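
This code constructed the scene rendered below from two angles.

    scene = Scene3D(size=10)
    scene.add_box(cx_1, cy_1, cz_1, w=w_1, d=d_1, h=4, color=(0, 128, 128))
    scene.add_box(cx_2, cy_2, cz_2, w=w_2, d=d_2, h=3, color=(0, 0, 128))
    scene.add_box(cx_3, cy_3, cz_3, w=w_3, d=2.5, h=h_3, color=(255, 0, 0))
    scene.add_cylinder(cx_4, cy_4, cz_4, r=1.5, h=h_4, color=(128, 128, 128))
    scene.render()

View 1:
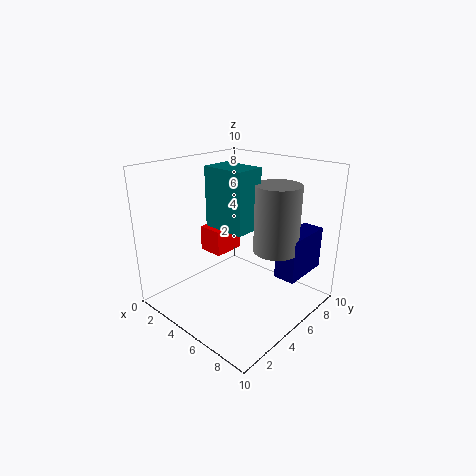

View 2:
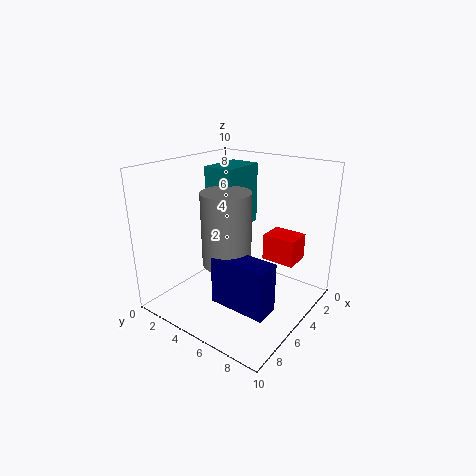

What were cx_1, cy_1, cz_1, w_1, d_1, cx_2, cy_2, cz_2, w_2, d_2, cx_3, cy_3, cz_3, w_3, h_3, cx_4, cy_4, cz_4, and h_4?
cx_1 = 3.5; cy_1 = 3.5; cz_1 = 6; w_1 = 3; d_1 = 2; cx_2 = 7.5; cy_2 = 6; cz_2 = 2.5; w_2 = 1.5; d_2 = 3.5; cx_3 = 0.5; cy_3 = 5.5; cz_3 = 2.5; w_3 = 2; h_3 = 2; cx_4 = 7.5; cy_4 = 6; cz_4 = 4.5; h_4 = 4.5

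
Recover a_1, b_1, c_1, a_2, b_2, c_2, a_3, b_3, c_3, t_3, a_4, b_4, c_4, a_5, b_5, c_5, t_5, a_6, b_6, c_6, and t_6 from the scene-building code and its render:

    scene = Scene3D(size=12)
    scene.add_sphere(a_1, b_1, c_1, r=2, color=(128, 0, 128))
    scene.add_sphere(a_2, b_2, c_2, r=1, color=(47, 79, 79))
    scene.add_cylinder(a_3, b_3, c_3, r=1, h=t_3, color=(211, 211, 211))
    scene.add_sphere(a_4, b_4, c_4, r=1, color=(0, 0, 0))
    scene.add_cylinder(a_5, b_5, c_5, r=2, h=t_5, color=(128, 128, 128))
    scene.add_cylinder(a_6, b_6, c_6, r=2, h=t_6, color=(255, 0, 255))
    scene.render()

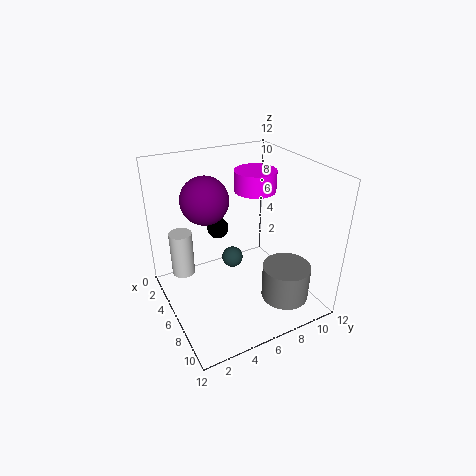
a_1 = 4, b_1 = 4, c_1 = 9, a_2 = 3, b_2 = 7, c_2 = 2, a_3 = 3, b_3 = 2, c_3 = 2, t_3 = 4, a_4 = 2, b_4 = 6, c_4 = 5, a_5 = 9, b_5 = 9, c_5 = 1, t_5 = 3, a_6 = 2, b_6 = 10, c_6 = 8, t_6 = 2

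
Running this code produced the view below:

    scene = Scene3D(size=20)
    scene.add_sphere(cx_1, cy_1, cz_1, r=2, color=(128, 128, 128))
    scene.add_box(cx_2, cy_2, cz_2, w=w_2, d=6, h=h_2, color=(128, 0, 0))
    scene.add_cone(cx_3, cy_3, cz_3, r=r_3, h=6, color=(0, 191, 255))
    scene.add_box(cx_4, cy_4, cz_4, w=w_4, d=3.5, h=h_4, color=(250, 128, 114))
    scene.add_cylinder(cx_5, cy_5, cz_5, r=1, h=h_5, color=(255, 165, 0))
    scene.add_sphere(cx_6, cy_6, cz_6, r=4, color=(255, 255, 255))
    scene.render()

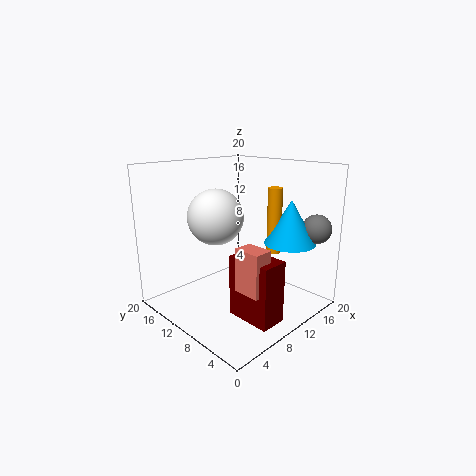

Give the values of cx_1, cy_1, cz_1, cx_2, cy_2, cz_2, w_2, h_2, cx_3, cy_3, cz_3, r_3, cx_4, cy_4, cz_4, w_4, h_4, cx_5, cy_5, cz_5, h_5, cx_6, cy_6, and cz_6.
cx_1 = 17, cy_1 = 2, cz_1 = 11.5, cx_2 = 5.5, cy_2 = 1, cz_2 = 1.5, w_2 = 3.5, h_2 = 8, cx_3 = 14.5, cy_3 = 4.5, cz_3 = 9.5, r_3 = 3.5, cx_4 = 5, cy_4 = 2, cz_4 = 5.5, w_4 = 2.5, h_4 = 5.5, cx_5 = 13.5, cy_5 = 6.5, cz_5 = 8, h_5 = 9, cx_6 = 9, cy_6 = 13.5, cz_6 = 12.5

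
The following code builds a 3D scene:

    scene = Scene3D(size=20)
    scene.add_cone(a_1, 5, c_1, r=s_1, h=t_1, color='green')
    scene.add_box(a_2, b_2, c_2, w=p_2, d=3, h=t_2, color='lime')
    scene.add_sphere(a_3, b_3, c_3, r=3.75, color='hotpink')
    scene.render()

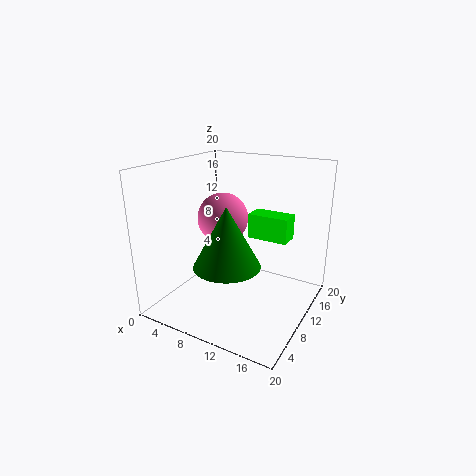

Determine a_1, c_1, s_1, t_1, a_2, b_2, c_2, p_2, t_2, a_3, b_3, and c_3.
a_1 = 11.25; c_1 = 8.25; s_1 = 4.25; t_1 = 7.75; a_2 = 10.5; b_2 = 12; c_2 = 9.5; p_2 = 5.75; t_2 = 3.5; a_3 = 6; b_3 = 12.5; c_3 = 11.5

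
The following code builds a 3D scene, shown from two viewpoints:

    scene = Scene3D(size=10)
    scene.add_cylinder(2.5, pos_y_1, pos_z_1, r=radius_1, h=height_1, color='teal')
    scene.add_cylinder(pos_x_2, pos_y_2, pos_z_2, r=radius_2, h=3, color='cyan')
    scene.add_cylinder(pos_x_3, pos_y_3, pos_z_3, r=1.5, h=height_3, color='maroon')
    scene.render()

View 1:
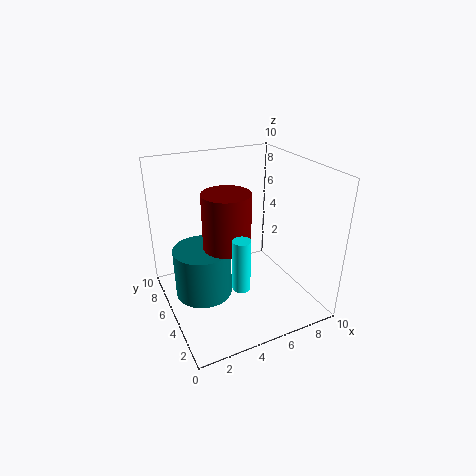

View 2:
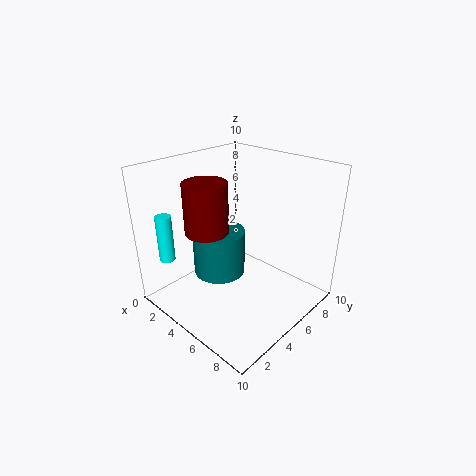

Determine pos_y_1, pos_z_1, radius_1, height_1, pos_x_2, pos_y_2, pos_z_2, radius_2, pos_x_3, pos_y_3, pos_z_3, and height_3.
pos_y_1 = 5.5
pos_z_1 = 1
radius_1 = 2
height_1 = 3.5
pos_x_2 = 3
pos_y_2 = 0.5
pos_z_2 = 4.5
radius_2 = 0.5
pos_x_3 = 3.5
pos_y_3 = 3.5
pos_z_3 = 5.5
height_3 = 3.5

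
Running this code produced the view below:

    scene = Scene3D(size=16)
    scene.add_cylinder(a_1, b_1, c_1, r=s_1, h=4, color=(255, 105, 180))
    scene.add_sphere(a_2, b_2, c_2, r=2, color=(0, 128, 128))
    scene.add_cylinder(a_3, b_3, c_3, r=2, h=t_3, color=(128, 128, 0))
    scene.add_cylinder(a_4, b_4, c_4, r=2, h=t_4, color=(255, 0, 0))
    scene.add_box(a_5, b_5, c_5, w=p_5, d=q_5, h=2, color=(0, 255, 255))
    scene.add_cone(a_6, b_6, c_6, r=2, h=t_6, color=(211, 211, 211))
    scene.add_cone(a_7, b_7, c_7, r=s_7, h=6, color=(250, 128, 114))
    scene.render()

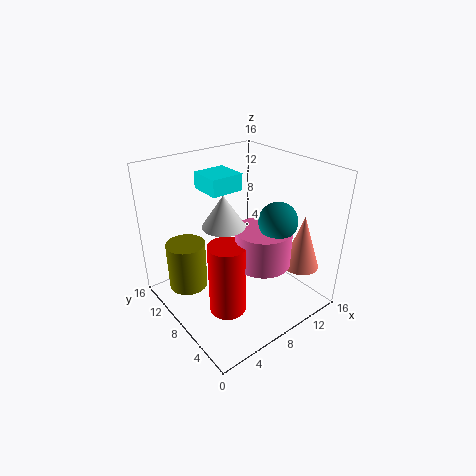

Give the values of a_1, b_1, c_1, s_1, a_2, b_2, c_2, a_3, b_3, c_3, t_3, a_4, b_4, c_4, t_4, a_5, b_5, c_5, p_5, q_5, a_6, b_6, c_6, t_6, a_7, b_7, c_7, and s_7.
a_1 = 9, b_1 = 5, c_1 = 6, s_1 = 3, a_2 = 10, b_2 = 4, c_2 = 11, a_3 = 2, b_3 = 9, c_3 = 4, t_3 = 5, a_4 = 5, b_4 = 6, c_4 = 1, t_4 = 8, a_5 = 7, b_5 = 11, c_5 = 12, p_5 = 4, q_5 = 4, a_6 = 4, b_6 = 5, c_6 = 12, t_6 = 3, a_7 = 13, b_7 = 3, c_7 = 5, s_7 = 2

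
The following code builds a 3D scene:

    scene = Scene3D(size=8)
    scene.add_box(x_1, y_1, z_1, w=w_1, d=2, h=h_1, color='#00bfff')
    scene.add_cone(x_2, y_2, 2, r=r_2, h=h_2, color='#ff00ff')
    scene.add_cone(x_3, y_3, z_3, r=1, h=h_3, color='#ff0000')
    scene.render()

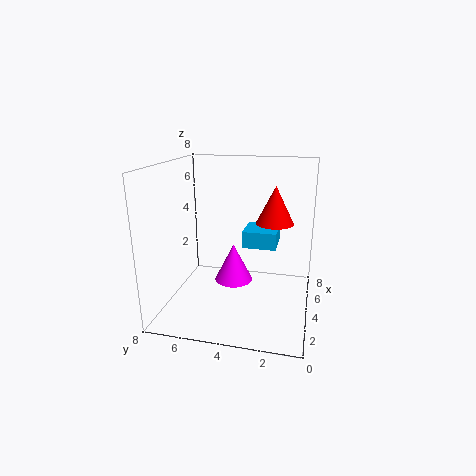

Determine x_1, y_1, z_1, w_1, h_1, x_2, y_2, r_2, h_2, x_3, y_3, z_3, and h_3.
x_1 = 5; y_1 = 2; z_1 = 3; w_1 = 2; h_1 = 1; x_2 = 3; y_2 = 4; r_2 = 1; h_2 = 2; x_3 = 4; y_3 = 2; z_3 = 5; h_3 = 2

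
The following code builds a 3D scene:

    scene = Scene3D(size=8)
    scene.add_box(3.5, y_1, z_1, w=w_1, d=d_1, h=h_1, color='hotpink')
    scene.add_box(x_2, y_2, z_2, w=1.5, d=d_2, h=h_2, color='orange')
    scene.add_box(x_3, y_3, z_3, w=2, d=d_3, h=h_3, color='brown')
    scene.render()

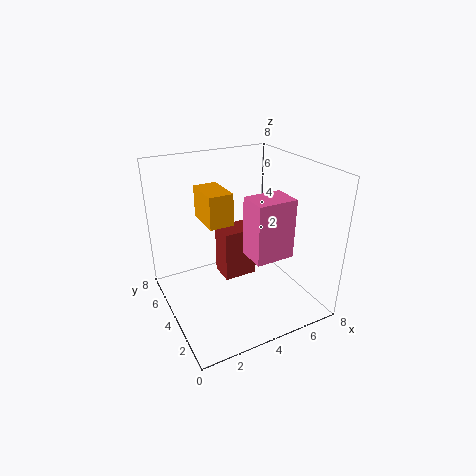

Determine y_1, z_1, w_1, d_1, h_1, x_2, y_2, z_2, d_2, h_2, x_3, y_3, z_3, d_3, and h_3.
y_1 = 1, z_1 = 4, w_1 = 2, d_1 = 1.5, h_1 = 3, x_2 = 3, y_2 = 5.5, z_2 = 4, d_2 = 2.5, h_2 = 2, x_3 = 3.5, y_3 = 4.5, z_3 = 1, d_3 = 1.5, h_3 = 3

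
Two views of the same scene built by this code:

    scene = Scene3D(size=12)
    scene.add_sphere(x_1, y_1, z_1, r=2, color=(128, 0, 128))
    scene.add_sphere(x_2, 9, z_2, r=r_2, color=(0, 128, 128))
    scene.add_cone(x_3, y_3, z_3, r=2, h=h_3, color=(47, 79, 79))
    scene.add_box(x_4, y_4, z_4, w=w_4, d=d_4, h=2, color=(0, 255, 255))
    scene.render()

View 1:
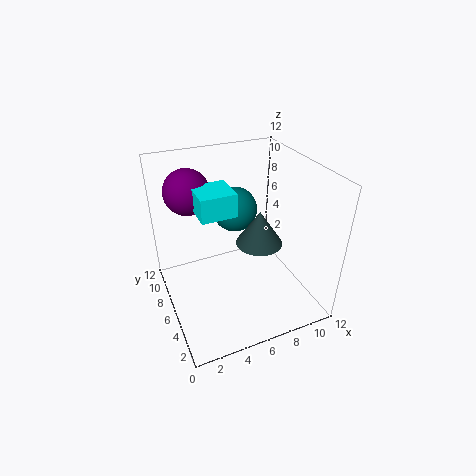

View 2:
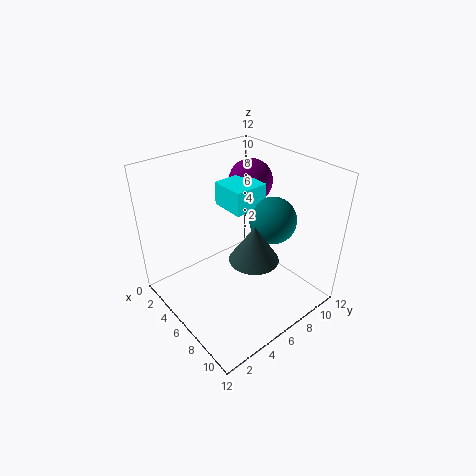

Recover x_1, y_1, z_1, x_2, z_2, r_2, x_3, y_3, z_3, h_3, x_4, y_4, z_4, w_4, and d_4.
x_1 = 3
y_1 = 10
z_1 = 9
x_2 = 7
z_2 = 7
r_2 = 2
x_3 = 8
y_3 = 6
z_3 = 5
h_3 = 3
x_4 = 3
y_4 = 6
z_4 = 8
w_4 = 3
d_4 = 3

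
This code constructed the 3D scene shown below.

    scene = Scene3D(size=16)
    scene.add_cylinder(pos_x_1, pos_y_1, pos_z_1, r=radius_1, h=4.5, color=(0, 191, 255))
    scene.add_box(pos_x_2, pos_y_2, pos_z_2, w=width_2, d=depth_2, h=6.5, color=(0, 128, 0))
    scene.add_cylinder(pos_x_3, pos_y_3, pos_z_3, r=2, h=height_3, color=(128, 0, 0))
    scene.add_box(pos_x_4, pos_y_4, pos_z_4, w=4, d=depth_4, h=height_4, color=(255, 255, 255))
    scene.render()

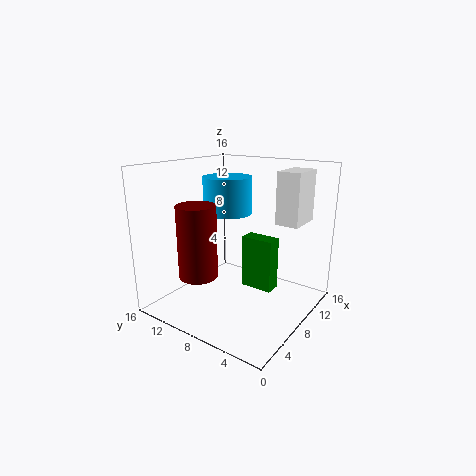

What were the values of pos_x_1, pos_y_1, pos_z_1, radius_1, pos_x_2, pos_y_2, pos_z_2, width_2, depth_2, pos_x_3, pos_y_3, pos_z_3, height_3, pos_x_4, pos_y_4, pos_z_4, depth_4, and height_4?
pos_x_1 = 11.5
pos_y_1 = 12
pos_z_1 = 9.5
radius_1 = 3
pos_x_2 = 11
pos_y_2 = 5.5
pos_z_2 = 0.5
width_2 = 2
depth_2 = 4
pos_x_3 = 3
pos_y_3 = 9.5
pos_z_3 = 5
height_3 = 7.5
pos_x_4 = 9
pos_y_4 = 1.5
pos_z_4 = 10
depth_4 = 2.5
height_4 = 5.5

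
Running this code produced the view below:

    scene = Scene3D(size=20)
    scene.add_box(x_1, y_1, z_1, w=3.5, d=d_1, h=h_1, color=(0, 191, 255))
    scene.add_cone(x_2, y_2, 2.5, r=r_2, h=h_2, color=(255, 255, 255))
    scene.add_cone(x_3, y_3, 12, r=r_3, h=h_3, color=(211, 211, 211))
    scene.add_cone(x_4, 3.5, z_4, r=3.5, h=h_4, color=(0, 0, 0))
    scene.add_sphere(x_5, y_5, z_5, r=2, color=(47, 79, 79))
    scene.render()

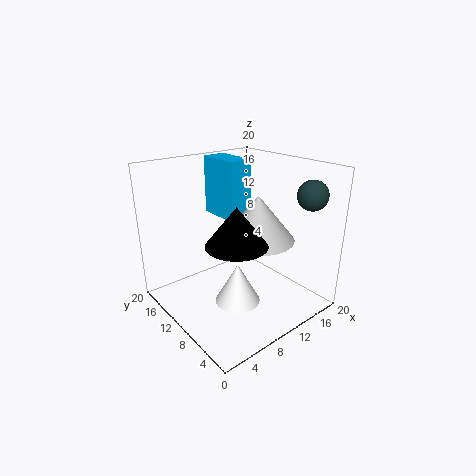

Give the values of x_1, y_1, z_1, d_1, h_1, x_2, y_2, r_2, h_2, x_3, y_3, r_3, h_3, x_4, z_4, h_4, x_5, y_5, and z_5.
x_1 = 10.5
y_1 = 12
z_1 = 11.5
d_1 = 6.5
h_1 = 8.5
x_2 = 7.5
y_2 = 7
r_2 = 3
h_2 = 5.5
x_3 = 9
y_3 = 5
r_3 = 4.5
h_3 = 5.5
x_4 = 4.5
z_4 = 13
h_4 = 4.5
x_5 = 16.5
y_5 = 3
z_5 = 16.5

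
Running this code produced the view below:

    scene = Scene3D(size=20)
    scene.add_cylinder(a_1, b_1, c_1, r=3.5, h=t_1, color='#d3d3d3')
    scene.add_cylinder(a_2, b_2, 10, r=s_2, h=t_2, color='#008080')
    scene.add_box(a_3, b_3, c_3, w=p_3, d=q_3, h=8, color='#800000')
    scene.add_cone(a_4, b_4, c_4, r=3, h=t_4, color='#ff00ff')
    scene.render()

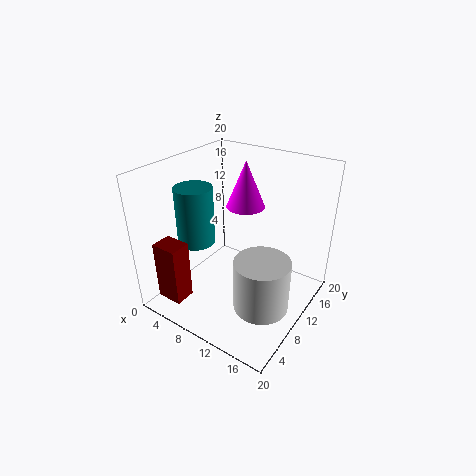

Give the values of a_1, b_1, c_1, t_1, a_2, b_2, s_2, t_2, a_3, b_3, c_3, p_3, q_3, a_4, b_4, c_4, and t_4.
a_1 = 16.25, b_1 = 6, c_1 = 4, t_1 = 6.75, a_2 = 5.75, b_2 = 6.25, s_2 = 2.5, t_2 = 7.75, a_3 = 3.5, b_3 = 0.5, c_3 = 3.5, p_3 = 3.5, q_3 = 2.75, a_4 = 7, b_4 = 16.5, c_4 = 11.5, t_4 = 7.25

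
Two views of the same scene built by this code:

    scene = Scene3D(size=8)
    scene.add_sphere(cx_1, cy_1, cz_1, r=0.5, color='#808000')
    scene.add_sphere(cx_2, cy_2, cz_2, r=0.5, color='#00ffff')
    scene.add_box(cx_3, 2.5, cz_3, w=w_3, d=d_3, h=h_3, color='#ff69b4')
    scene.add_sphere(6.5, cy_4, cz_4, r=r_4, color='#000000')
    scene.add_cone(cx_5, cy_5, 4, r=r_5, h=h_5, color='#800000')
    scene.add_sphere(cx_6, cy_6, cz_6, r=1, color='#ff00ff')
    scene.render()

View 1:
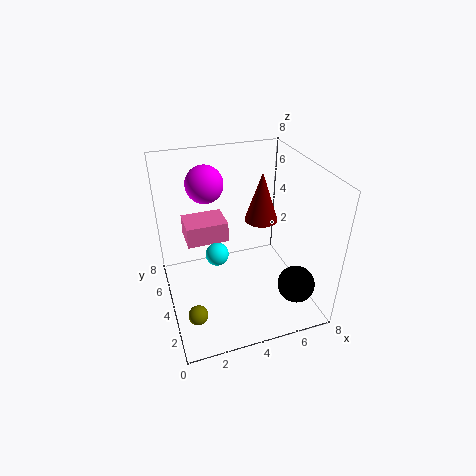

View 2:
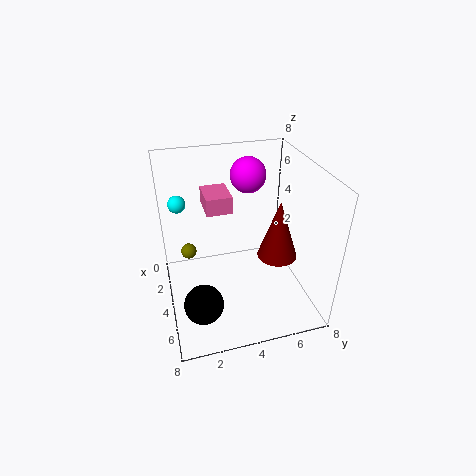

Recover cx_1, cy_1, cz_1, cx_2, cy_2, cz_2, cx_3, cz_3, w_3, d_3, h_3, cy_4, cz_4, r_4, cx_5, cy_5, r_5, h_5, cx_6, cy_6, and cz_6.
cx_1 = 1, cy_1 = 1.5, cz_1 = 1.5, cx_2 = 2, cy_2 = 1, cz_2 = 5.5, cx_3 = 1, cz_3 = 5, w_3 = 2, d_3 = 1.5, h_3 = 1, cy_4 = 1.5, cz_4 = 2, r_4 = 1, cx_5 = 6, cy_5 = 5.5, r_5 = 1, h_5 = 3, cx_6 = 2.5, cy_6 = 5, cz_6 = 7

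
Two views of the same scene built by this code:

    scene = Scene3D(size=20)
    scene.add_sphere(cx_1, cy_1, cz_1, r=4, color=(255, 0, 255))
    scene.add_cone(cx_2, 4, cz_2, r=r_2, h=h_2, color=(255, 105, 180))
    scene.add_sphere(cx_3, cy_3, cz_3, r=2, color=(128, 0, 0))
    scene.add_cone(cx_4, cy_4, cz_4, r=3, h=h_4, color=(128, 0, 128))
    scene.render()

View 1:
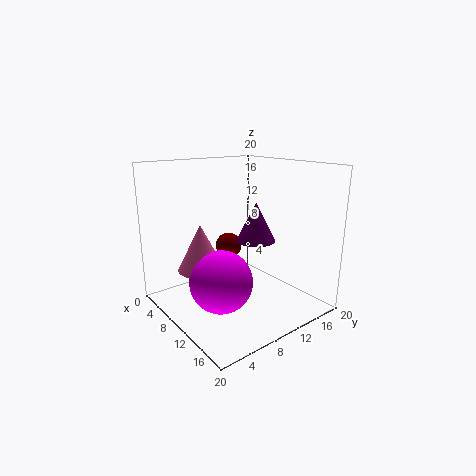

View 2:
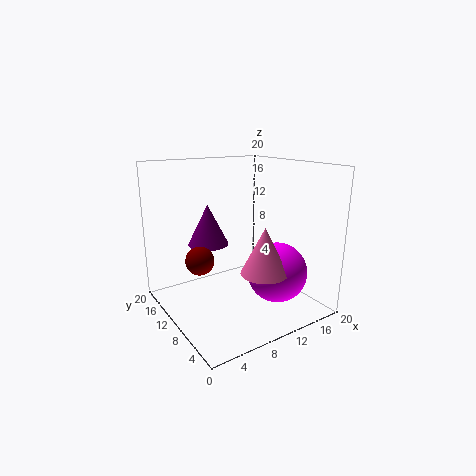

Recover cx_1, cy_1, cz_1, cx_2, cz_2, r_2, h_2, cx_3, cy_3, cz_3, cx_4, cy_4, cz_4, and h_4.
cx_1 = 13; cy_1 = 5; cz_1 = 6; cx_2 = 10; cz_2 = 7; r_2 = 3; h_2 = 6; cx_3 = 5; cy_3 = 12; cz_3 = 7; cx_4 = 8; cy_4 = 15; cz_4 = 8; h_4 = 6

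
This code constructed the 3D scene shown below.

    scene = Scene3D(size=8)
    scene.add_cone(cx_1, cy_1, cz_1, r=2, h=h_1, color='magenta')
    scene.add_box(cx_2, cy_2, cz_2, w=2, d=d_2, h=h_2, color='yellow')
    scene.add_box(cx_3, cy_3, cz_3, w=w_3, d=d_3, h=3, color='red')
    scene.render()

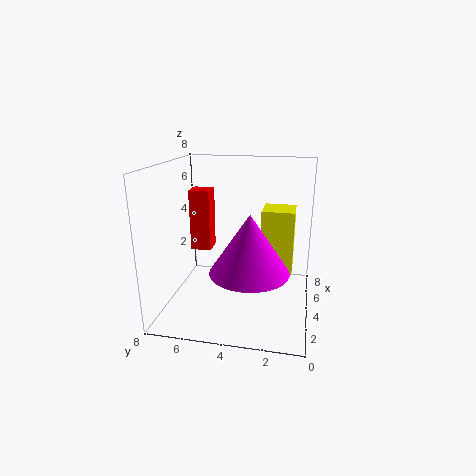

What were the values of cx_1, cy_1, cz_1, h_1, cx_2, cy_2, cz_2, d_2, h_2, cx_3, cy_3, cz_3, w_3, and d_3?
cx_1 = 2, cy_1 = 3, cz_1 = 3, h_1 = 3, cx_2 = 6, cy_2 = 1, cz_2 = 1, d_2 = 2, h_2 = 4, cx_3 = 2, cy_3 = 5, cz_3 = 4, w_3 = 1, d_3 = 1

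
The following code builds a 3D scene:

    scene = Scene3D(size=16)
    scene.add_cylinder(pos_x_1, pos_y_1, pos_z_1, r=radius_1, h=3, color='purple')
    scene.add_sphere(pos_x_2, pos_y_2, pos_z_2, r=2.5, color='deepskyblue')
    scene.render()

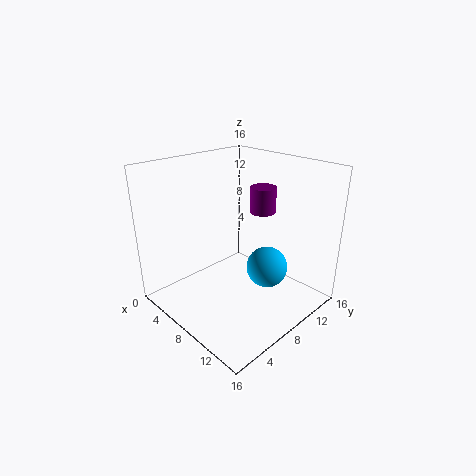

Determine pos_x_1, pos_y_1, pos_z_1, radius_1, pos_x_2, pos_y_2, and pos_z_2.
pos_x_1 = 8
pos_y_1 = 12
pos_z_1 = 10
radius_1 = 1.5
pos_x_2 = 9
pos_y_2 = 12
pos_z_2 = 3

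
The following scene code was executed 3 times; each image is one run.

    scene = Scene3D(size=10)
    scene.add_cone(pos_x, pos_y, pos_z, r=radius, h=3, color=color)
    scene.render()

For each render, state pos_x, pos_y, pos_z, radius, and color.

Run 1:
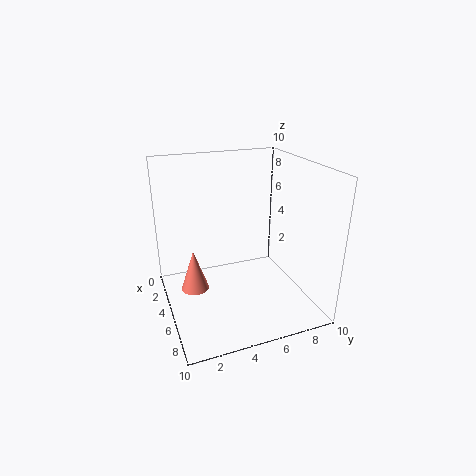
pos_x = 4, pos_y = 2, pos_z = 1, radius = 1, color = 'salmon'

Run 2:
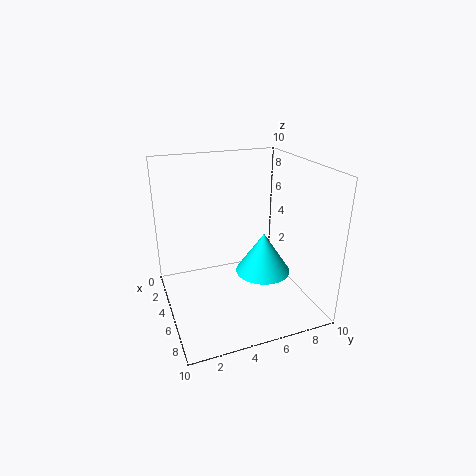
pos_x = 5, pos_y = 7, pos_z = 2, radius = 2, color = 'cyan'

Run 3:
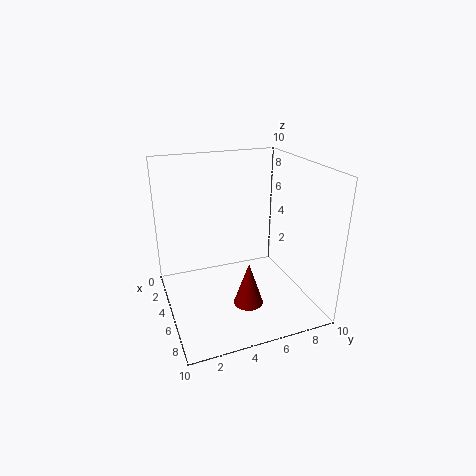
pos_x = 7, pos_y = 5, pos_z = 1, radius = 1, color = 'maroon'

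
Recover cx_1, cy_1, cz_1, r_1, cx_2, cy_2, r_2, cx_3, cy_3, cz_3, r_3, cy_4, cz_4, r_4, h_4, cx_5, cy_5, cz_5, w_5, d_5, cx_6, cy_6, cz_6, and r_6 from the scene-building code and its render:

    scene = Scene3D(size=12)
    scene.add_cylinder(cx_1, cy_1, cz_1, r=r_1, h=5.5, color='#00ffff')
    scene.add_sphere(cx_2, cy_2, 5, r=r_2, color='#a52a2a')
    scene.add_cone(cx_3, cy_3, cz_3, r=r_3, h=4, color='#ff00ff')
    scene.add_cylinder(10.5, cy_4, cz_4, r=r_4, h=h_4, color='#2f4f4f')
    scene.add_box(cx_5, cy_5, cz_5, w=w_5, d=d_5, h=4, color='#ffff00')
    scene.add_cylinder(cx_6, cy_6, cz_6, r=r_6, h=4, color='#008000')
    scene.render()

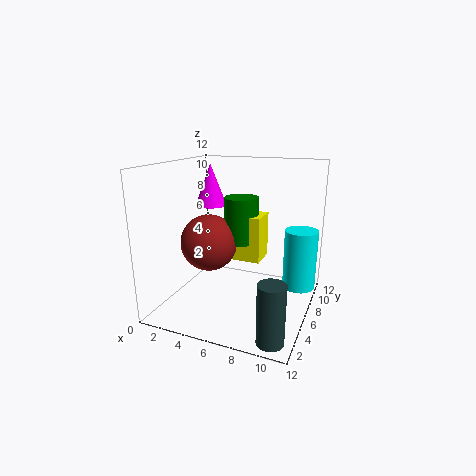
cx_1 = 10.5, cy_1 = 10, cz_1 = 0.5, r_1 = 1.5, cx_2 = 3, cy_2 = 6.5, r_2 = 2.5, cx_3 = 1.5, cy_3 = 10, cz_3 = 7.5, r_3 = 1.5, cy_4 = 1, cz_4 = 0.5, r_4 = 1, h_4 = 4.5, cx_5 = 5, cy_5 = 7, cz_5 = 3.5, w_5 = 2.5, d_5 = 2.5, cx_6 = 5.5, cy_6 = 8, cz_6 = 5, r_6 = 1.5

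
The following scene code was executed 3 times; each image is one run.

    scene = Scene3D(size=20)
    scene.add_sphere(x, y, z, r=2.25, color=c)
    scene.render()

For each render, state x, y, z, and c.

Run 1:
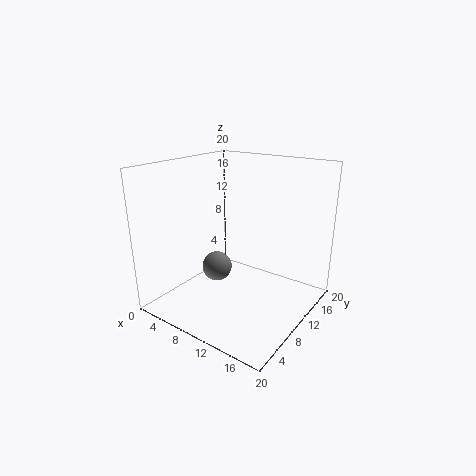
x = 5.5, y = 10.75, z = 4, c = 'gray'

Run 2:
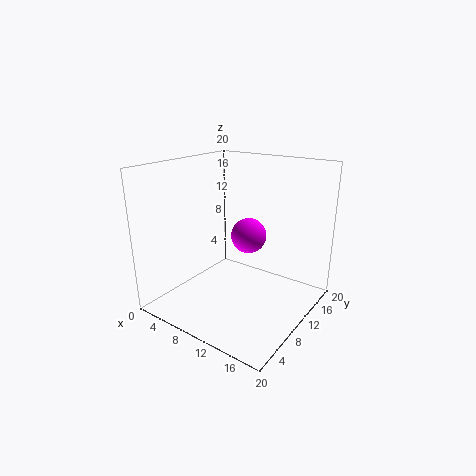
x = 12.75, y = 8.5, z = 11.5, c = 'magenta'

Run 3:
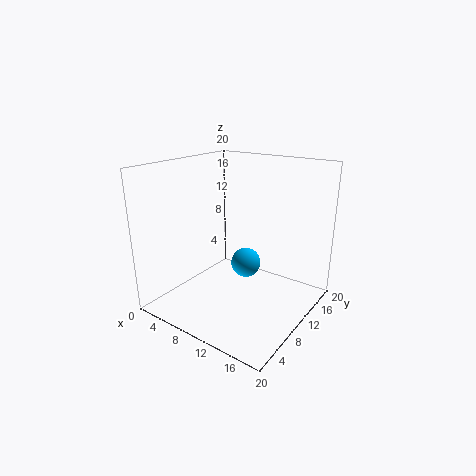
x = 9, y = 13.5, z = 4.5, c = 'deepskyblue'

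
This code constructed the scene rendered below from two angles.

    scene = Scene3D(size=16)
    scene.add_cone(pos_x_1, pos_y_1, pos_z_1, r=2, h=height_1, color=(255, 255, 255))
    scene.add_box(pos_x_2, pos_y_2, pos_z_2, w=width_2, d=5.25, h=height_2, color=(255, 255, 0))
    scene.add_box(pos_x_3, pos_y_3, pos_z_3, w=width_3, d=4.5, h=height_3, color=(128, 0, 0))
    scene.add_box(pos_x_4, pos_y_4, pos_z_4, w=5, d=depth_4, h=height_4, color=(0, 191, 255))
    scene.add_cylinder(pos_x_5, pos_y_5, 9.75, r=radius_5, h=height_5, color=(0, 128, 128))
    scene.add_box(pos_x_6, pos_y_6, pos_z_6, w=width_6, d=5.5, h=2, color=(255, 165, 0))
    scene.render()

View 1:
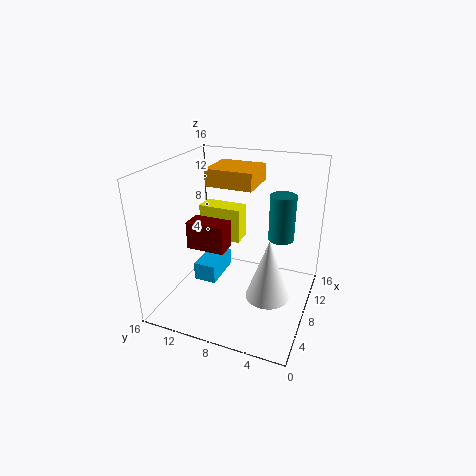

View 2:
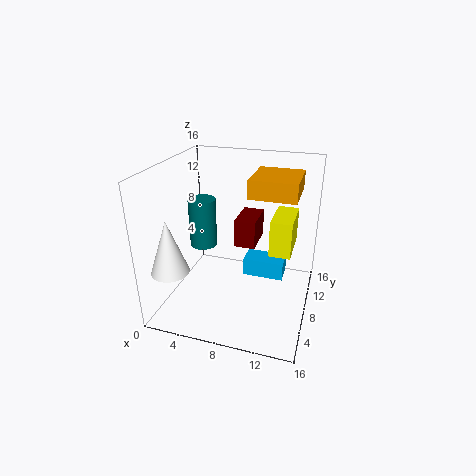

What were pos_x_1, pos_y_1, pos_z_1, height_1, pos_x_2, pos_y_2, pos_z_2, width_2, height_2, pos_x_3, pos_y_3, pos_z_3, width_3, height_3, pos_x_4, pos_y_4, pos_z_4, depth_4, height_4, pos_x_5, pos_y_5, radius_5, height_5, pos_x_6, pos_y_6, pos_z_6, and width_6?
pos_x_1 = 2.25; pos_y_1 = 2.75; pos_z_1 = 5.75; height_1 = 5.75; pos_x_2 = 11.25; pos_y_2 = 9.25; pos_z_2 = 5.5; width_2 = 2.5; height_2 = 4.25; pos_x_3 = 7; pos_y_3 = 9.5; pos_z_3 = 6; width_3 = 2.5; height_3 = 3.25; pos_x_4 = 7.75; pos_y_4 = 11; pos_z_4 = 1.25; depth_4 = 2.75; height_4 = 2.25; pos_x_5 = 6.25; pos_y_5 = 2.75; radius_5 = 1.25; height_5 = 4.5; pos_x_6 = 9.25; pos_y_6 = 7; pos_z_6 = 13; width_6 = 5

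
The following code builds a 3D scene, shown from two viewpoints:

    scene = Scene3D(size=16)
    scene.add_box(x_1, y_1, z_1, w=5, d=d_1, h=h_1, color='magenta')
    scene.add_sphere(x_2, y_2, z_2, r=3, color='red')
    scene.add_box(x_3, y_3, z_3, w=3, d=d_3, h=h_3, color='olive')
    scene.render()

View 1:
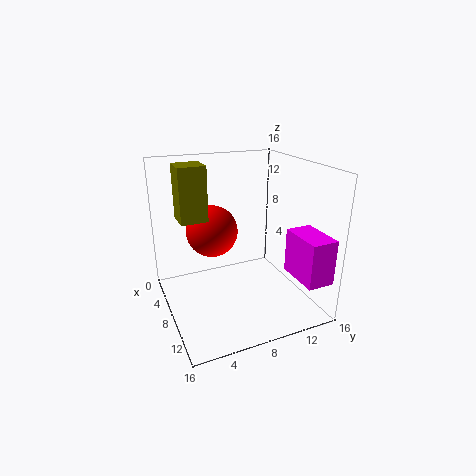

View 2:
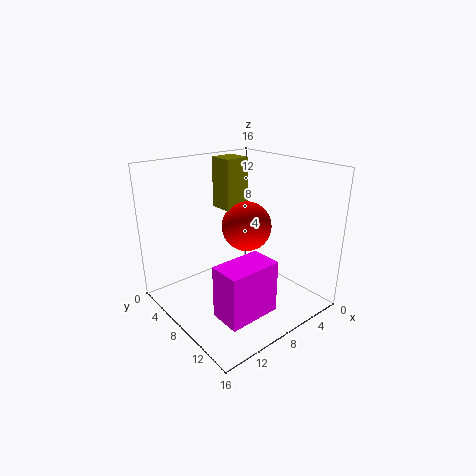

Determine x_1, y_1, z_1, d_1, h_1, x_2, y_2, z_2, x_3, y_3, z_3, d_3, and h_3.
x_1 = 10, y_1 = 13, z_1 = 4, d_1 = 3, h_1 = 5, x_2 = 5, y_2 = 6, z_2 = 8, x_3 = 4, y_3 = 2, z_3 = 10, d_3 = 3, h_3 = 6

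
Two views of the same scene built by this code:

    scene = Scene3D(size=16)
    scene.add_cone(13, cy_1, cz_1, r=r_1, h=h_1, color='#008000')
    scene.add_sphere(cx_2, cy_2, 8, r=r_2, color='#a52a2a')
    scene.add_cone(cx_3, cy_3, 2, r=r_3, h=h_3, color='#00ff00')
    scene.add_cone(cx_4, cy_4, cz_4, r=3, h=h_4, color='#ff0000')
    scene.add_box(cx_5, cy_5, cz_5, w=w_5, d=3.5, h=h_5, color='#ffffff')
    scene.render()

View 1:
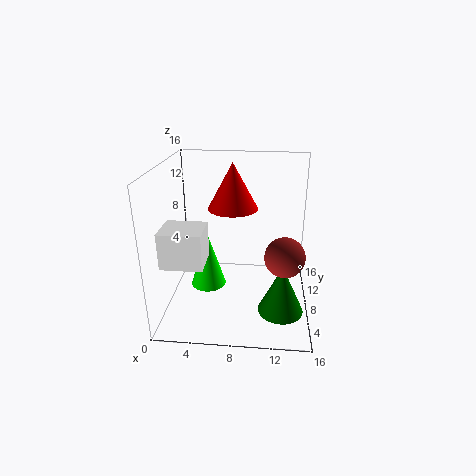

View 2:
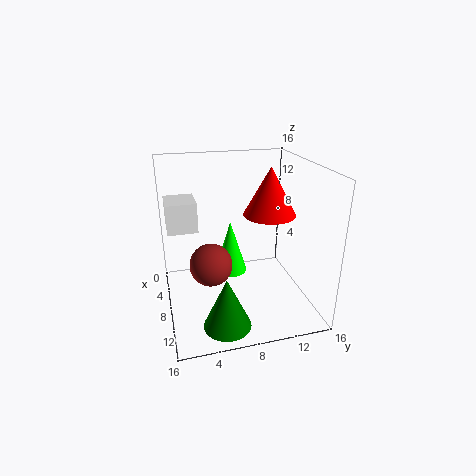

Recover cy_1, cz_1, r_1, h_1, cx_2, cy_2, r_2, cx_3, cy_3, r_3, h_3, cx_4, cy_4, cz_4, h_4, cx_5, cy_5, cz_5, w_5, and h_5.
cy_1 = 5.5
cz_1 = 0.5
r_1 = 2.5
h_1 = 5.5
cx_2 = 13
cy_2 = 4
r_2 = 2
cx_3 = 4.5
cy_3 = 8
r_3 = 2
h_3 = 6.5
cx_4 = 7
cy_4 = 12
cz_4 = 10
h_4 = 5.5
cx_5 = 1.5
cy_5 = 0.5
cz_5 = 8
w_5 = 4
h_5 = 3.5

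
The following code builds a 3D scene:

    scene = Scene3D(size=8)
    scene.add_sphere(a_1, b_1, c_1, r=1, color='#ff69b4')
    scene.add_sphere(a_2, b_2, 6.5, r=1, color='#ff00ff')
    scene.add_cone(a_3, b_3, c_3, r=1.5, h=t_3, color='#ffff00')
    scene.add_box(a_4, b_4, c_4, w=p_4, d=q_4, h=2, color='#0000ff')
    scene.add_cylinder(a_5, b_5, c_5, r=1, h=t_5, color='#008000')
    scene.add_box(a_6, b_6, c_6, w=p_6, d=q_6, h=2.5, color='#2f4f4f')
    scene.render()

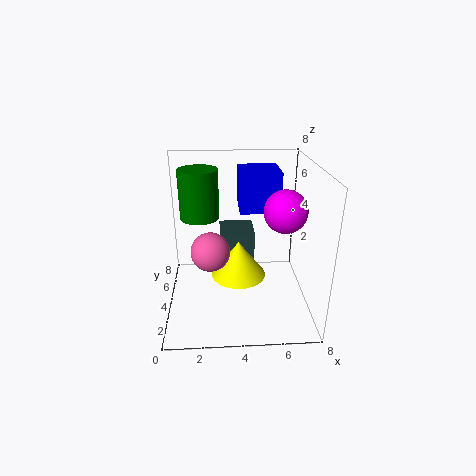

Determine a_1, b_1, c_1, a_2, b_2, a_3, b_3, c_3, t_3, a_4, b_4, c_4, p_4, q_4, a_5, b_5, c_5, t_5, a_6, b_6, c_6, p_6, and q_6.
a_1 = 2.5; b_1 = 2.5; c_1 = 4; a_2 = 6; b_2 = 1.5; a_3 = 4; b_3 = 3.5; c_3 = 2; t_3 = 2; a_4 = 4; b_4 = 2.5; c_4 = 6; p_4 = 2; q_4 = 2; a_5 = 2; b_5 = 3.5; c_5 = 5.5; t_5 = 2.5; a_6 = 3; b_6 = 4.5; c_6 = 1.5; p_6 = 2; q_6 = 2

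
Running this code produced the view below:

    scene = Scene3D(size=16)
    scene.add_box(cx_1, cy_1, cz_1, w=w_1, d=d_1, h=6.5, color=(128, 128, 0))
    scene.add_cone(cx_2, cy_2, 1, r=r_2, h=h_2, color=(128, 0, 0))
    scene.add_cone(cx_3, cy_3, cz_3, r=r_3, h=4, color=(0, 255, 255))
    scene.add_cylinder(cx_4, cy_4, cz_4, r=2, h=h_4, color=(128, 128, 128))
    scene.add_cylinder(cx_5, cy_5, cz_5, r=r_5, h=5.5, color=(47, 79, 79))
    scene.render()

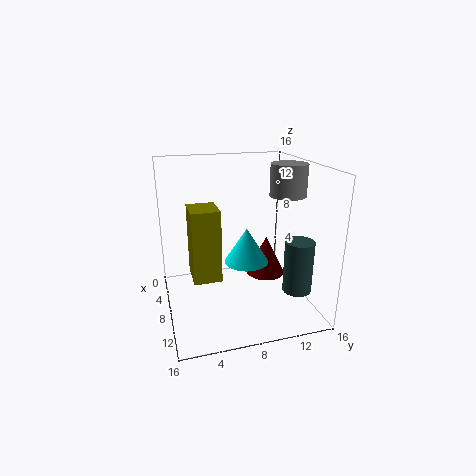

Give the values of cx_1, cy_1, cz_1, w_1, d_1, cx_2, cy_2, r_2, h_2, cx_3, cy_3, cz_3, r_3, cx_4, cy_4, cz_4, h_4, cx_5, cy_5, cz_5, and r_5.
cx_1 = 12
cy_1 = 2
cz_1 = 7
w_1 = 3
d_1 = 2.5
cx_2 = 4
cy_2 = 13
r_2 = 2.5
h_2 = 5
cx_3 = 8
cy_3 = 9
cz_3 = 5
r_3 = 2.5
cx_4 = 8.5
cy_4 = 13.5
cz_4 = 12.5
h_4 = 3.5
cx_5 = 13
cy_5 = 13
cz_5 = 3.5
r_5 = 1.5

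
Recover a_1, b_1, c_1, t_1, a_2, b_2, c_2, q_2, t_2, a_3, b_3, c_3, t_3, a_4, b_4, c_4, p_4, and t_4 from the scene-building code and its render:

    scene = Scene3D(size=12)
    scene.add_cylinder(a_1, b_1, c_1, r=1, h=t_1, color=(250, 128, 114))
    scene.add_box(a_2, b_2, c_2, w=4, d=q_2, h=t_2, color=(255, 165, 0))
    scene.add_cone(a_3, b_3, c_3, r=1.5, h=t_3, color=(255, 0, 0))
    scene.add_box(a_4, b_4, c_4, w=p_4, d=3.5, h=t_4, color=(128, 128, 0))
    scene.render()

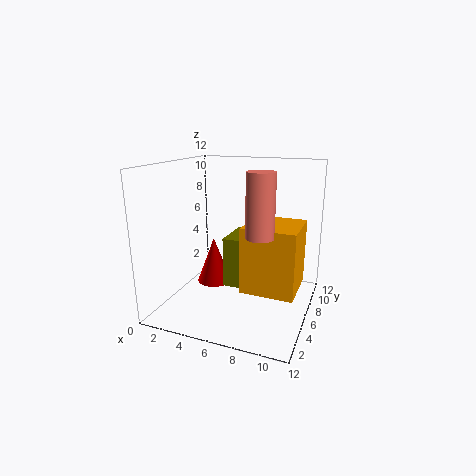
a_1 = 9, b_1 = 2.5, c_1 = 7.5, t_1 = 4.5, a_2 = 7.5, b_2 = 2.5, c_2 = 3, q_2 = 4, t_2 = 5, a_3 = 3.5, b_3 = 6.5, c_3 = 1.5, t_3 = 4, a_4 = 5.5, b_4 = 4, c_4 = 2.5, p_4 = 2, t_4 = 4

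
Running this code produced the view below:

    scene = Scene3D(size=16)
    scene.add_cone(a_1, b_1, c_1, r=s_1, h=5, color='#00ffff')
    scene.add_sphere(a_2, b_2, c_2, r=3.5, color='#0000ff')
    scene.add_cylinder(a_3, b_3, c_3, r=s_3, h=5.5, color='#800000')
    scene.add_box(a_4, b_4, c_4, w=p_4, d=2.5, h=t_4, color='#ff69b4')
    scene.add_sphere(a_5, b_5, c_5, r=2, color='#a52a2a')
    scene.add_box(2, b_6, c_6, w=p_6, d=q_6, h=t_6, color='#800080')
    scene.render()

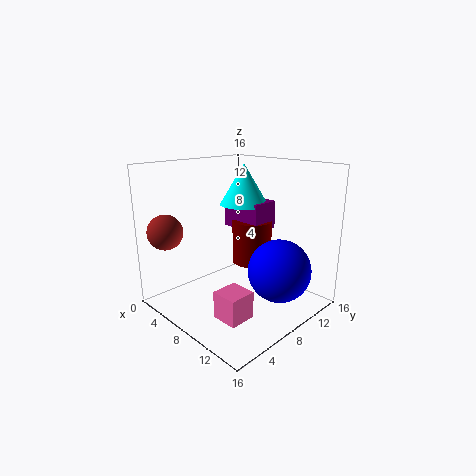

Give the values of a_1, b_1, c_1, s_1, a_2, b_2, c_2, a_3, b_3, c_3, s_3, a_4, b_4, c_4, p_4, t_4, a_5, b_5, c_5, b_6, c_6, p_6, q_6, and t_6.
a_1 = 4.5
b_1 = 12.5
c_1 = 10.5
s_1 = 3
a_2 = 12
b_2 = 10.5
c_2 = 4.5
a_3 = 5.5
b_3 = 13
c_3 = 3
s_3 = 2.5
a_4 = 12.5
b_4 = 0.5
c_4 = 3.5
p_4 = 2.5
t_4 = 2.5
a_5 = 2
b_5 = 2.5
c_5 = 8.5
b_6 = 11.5
c_6 = 7.5
p_6 = 5.5
q_6 = 3.5
t_6 = 3.5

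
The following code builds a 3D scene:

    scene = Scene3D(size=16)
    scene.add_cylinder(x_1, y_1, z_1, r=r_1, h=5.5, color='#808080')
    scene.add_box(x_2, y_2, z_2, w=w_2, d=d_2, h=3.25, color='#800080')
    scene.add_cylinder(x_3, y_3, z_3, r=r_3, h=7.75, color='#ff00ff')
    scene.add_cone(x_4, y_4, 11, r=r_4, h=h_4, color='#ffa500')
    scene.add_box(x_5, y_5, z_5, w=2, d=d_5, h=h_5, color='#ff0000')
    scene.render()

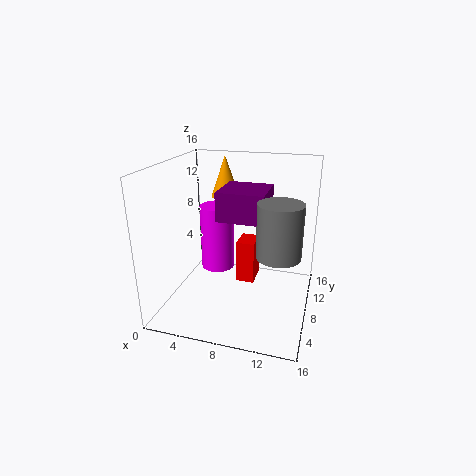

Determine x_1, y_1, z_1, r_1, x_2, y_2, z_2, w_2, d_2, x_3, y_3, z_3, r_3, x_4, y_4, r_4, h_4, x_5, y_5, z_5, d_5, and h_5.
x_1 = 13, y_1 = 5.25, z_1 = 7.75, r_1 = 2.25, x_2 = 5.75, y_2 = 7, z_2 = 10, w_2 = 5.25, d_2 = 5.25, x_3 = 4.75, y_3 = 10.25, z_3 = 3, r_3 = 2, x_4 = 4.75, y_4 = 13.5, r_4 = 1.75, h_4 = 5, x_5 = 8, y_5 = 7.25, z_5 = 3, d_5 = 2.75, h_5 = 4.75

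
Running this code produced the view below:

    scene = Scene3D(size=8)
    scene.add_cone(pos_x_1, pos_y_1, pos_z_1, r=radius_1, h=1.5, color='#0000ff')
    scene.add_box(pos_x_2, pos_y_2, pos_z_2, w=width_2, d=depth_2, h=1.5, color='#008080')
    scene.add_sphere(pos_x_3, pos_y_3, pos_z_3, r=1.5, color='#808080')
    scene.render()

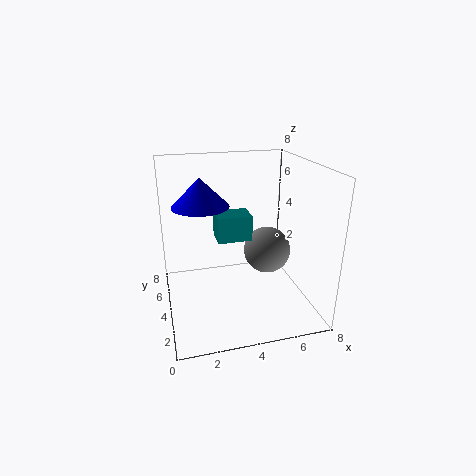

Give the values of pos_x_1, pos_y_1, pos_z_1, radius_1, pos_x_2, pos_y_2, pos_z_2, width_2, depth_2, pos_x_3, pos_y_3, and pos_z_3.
pos_x_1 = 2, pos_y_1 = 4, pos_z_1 = 6, radius_1 = 1.5, pos_x_2 = 3, pos_y_2 = 4.5, pos_z_2 = 3.5, width_2 = 2, depth_2 = 1.5, pos_x_3 = 6.5, pos_y_3 = 6, pos_z_3 = 2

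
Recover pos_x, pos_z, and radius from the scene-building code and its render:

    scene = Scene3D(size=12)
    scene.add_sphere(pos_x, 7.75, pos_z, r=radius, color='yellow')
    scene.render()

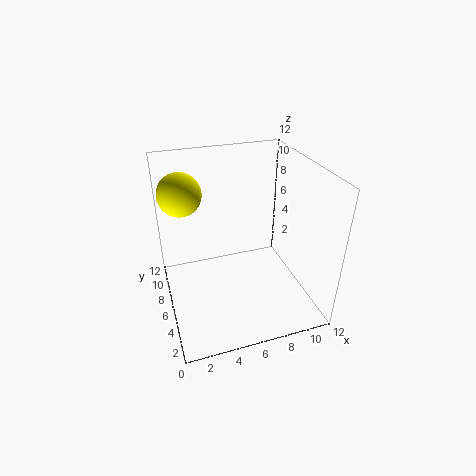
pos_x = 1.75; pos_z = 9.75; radius = 1.75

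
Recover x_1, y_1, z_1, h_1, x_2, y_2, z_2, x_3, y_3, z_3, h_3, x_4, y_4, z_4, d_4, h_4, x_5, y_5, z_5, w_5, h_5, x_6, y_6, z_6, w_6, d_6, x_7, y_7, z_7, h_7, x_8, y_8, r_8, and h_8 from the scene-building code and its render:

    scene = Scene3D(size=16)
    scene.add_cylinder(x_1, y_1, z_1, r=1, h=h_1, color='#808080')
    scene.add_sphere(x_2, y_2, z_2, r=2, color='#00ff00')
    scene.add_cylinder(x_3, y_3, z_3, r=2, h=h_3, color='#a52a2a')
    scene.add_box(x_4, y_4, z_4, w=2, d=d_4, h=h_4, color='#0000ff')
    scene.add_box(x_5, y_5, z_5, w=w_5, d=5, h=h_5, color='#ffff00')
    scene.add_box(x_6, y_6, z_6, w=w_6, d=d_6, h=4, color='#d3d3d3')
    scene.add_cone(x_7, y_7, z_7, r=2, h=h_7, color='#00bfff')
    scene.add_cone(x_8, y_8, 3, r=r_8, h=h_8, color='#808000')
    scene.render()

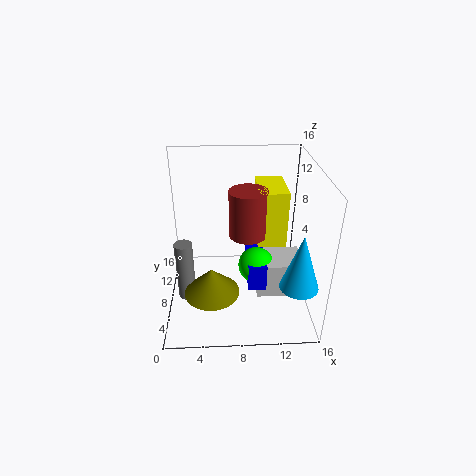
x_1 = 2, y_1 = 7, z_1 = 1, h_1 = 7, x_2 = 10, y_2 = 7, z_2 = 5, x_3 = 9, y_3 = 7, z_3 = 9, h_3 = 5, x_4 = 9, y_4 = 5, z_4 = 3, d_4 = 5, h_4 = 3, x_5 = 10, y_5 = 6, z_5 = 8, w_5 = 3, h_5 = 6, x_6 = 10, y_6 = 5, z_6 = 2, w_6 = 5, d_6 = 4, x_7 = 14, y_7 = 3, z_7 = 5, h_7 = 6, x_8 = 5, y_8 = 5, r_8 = 3, h_8 = 3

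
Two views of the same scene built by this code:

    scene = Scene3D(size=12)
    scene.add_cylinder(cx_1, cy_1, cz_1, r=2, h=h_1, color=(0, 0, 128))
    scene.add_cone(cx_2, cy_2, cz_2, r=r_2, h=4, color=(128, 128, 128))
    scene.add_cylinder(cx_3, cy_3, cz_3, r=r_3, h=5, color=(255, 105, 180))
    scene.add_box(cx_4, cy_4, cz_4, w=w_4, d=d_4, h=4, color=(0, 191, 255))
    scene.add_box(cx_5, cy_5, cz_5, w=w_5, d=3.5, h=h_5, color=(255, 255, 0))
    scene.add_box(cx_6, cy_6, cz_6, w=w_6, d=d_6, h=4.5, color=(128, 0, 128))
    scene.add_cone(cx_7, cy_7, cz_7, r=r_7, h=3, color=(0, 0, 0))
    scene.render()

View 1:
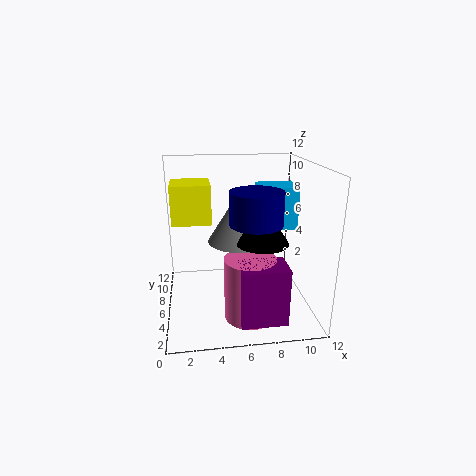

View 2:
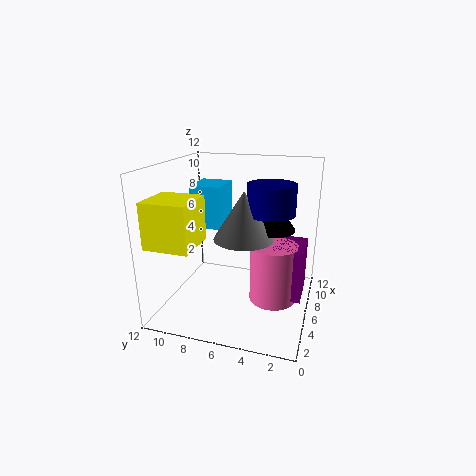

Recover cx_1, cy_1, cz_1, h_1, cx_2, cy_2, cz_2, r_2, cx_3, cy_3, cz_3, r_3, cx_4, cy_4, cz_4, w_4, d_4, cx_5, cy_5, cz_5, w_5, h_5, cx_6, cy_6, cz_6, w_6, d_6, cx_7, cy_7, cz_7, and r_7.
cx_1 = 7; cy_1 = 3.5; cz_1 = 8; h_1 = 2.5; cx_2 = 6; cy_2 = 5.5; cz_2 = 6; r_2 = 2.5; cx_3 = 6.5; cy_3 = 3; cz_3 = 0.5; r_3 = 2; cx_4 = 8.5; cy_4 = 8.5; cz_4 = 5.5; w_4 = 3.5; d_4 = 3; cx_5 = 0.5; cy_5 = 8; cz_5 = 6.5; w_5 = 3.5; h_5 = 3.5; cx_6 = 5.5; cy_6 = 0.5; cz_6 = 1; w_6 = 3.5; d_6 = 2.5; cx_7 = 7.5; cy_7 = 3.5; cz_7 = 6.5; r_7 = 2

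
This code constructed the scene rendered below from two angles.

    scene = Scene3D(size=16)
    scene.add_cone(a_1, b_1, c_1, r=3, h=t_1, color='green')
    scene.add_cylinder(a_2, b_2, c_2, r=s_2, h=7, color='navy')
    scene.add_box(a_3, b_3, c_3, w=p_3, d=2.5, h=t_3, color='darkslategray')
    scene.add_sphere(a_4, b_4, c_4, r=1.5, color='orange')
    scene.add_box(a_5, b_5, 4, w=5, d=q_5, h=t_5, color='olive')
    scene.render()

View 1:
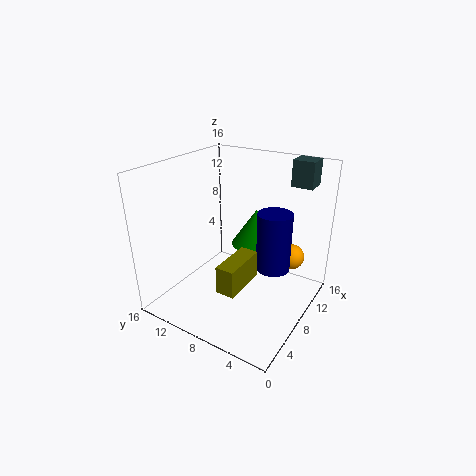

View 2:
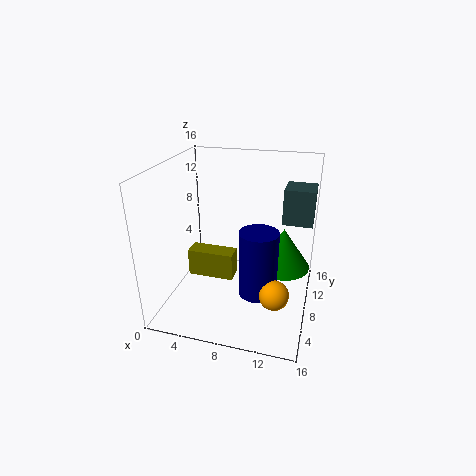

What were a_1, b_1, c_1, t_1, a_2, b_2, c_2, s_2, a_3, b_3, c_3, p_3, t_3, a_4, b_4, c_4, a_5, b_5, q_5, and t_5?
a_1 = 13; b_1 = 8.5; c_1 = 5; t_1 = 4.5; a_2 = 11; b_2 = 5; c_2 = 3.5; s_2 = 2; a_3 = 13.5; b_3 = 2; c_3 = 13; p_3 = 2.5; t_3 = 3; a_4 = 13; b_4 = 3.5; c_4 = 4.5; a_5 = 3; b_5 = 5.5; q_5 = 2; t_5 = 3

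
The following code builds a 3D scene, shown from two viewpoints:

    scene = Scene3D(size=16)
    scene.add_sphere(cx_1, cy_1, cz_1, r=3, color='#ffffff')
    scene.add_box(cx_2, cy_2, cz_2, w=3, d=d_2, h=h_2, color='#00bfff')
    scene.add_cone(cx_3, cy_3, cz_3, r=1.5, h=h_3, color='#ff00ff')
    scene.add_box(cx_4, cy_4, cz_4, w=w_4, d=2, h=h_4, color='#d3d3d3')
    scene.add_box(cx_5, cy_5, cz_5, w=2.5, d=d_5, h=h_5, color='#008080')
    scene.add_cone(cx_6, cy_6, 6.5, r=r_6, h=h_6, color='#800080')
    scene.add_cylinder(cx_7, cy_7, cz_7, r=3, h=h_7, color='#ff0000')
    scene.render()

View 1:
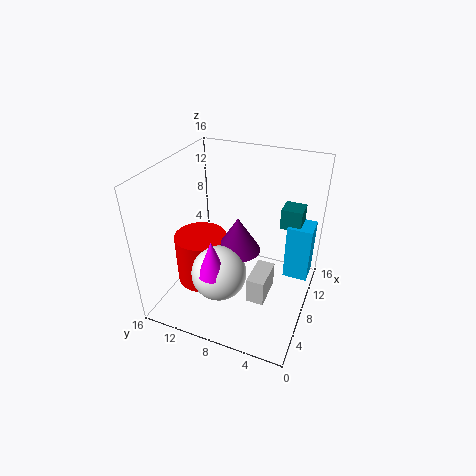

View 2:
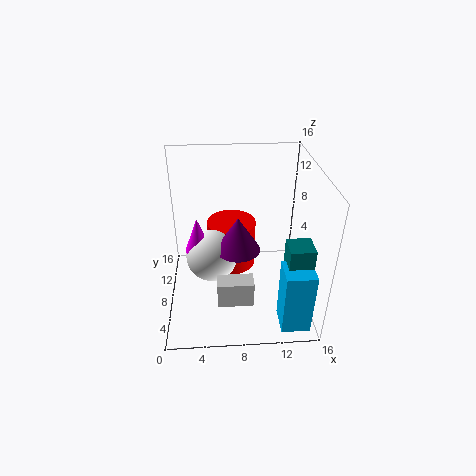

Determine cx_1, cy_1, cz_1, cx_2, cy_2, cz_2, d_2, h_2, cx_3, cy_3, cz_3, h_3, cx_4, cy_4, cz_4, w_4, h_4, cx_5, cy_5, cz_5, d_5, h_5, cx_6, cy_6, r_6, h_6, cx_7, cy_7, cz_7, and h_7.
cx_1 = 5; cy_1 = 9; cz_1 = 5; cx_2 = 12; cy_2 = 0.5; cz_2 = 1; d_2 = 3; h_2 = 7; cx_3 = 3.5; cy_3 = 9; cz_3 = 6; h_3 = 4; cx_4 = 5.5; cy_4 = 4; cz_4 = 1.5; w_4 = 4; h_4 = 3; cx_5 = 12.5; cy_5 = 2; cz_5 = 7.5; d_5 = 2.5; h_5 = 2.5; cx_6 = 8; cy_6 = 8; r_6 = 2.5; h_6 = 4; cx_7 = 7.5; cy_7 = 12.5; cz_7 = 1.5; h_7 = 6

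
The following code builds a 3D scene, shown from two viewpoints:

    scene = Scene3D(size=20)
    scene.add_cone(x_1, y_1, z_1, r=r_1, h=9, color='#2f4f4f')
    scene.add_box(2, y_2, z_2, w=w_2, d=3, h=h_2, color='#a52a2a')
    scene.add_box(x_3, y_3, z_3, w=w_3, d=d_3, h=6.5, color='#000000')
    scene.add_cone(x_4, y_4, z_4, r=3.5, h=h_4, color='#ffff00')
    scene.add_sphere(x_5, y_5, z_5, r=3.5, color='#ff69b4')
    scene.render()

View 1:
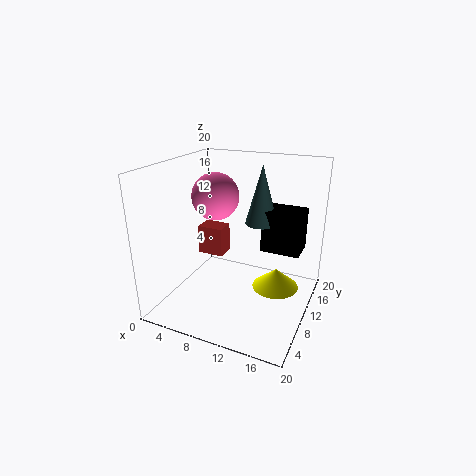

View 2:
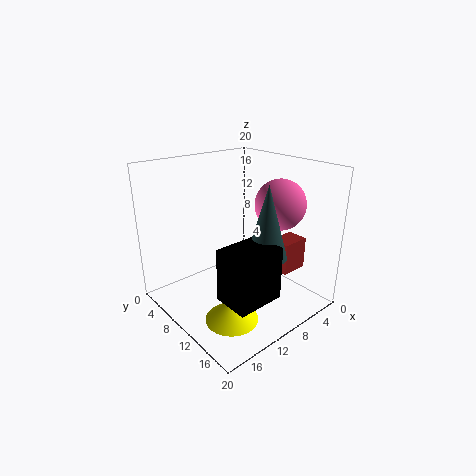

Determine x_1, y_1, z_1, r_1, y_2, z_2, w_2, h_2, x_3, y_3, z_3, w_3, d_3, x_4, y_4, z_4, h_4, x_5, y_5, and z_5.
x_1 = 11, y_1 = 16.5, z_1 = 10, r_1 = 2.5, y_2 = 12.5, z_2 = 5, w_2 = 4, h_2 = 4.5, x_3 = 11.5, y_3 = 15, z_3 = 6, w_3 = 6, d_3 = 4.5, x_4 = 14.5, y_4 = 14, z_4 = 1, h_4 = 3, x_5 = 5, y_5 = 13, z_5 = 14.5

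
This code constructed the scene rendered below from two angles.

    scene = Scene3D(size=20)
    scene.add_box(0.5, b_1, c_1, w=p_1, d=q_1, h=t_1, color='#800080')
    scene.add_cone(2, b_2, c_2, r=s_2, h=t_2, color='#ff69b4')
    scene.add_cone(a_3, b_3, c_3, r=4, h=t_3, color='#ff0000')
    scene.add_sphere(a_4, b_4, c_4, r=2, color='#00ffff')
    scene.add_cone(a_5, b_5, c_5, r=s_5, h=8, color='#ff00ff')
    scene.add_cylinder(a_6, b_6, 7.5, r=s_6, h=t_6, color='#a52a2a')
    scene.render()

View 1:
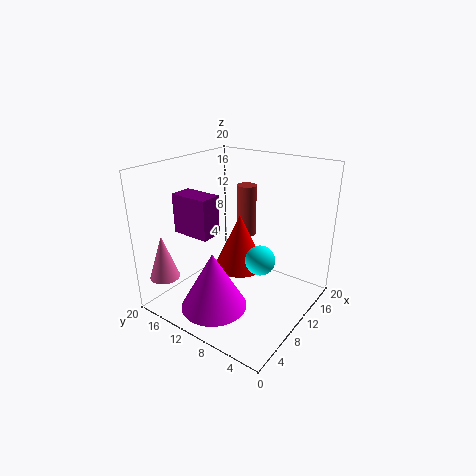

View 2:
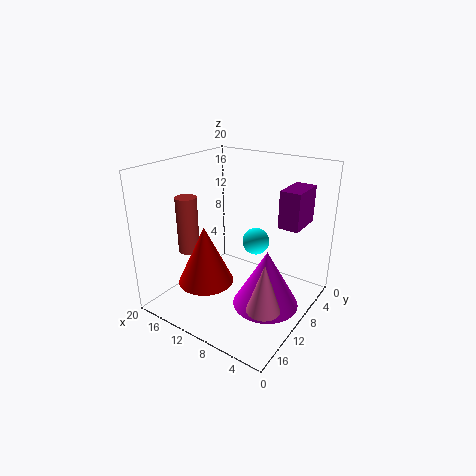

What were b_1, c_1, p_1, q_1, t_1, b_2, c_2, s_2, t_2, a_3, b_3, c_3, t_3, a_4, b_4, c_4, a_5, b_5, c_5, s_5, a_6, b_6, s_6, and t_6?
b_1 = 7.5
c_1 = 14
p_1 = 2.5
q_1 = 4.5
t_1 = 4.5
b_2 = 16.5
c_2 = 5.5
s_2 = 2
t_2 = 6
a_3 = 14
b_3 = 12.5
c_3 = 3
t_3 = 8.5
a_4 = 9.5
b_4 = 6
c_4 = 8
a_5 = 5
b_5 = 10.5
c_5 = 1.5
s_5 = 4.5
a_6 = 16.5
b_6 = 13
s_6 = 1.5
t_6 = 8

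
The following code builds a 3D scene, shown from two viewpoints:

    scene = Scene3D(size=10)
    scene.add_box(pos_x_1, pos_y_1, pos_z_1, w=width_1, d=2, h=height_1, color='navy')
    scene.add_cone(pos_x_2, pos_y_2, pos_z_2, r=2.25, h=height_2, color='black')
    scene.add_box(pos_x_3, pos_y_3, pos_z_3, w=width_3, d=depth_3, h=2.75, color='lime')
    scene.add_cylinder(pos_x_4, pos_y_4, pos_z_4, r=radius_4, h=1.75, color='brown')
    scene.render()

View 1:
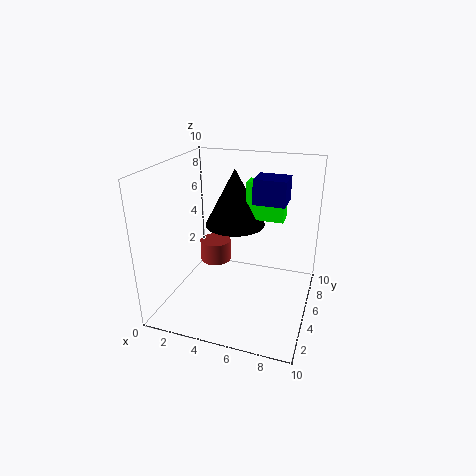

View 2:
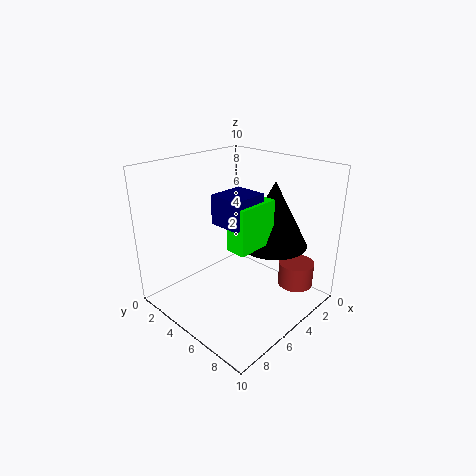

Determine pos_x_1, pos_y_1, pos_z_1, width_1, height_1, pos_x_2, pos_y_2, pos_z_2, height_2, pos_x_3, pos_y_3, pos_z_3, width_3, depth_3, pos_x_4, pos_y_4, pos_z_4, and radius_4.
pos_x_1 = 5.75
pos_y_1 = 5.75
pos_z_1 = 7.25
width_1 = 2.25
height_1 = 1.75
pos_x_2 = 4
pos_y_2 = 7.25
pos_z_2 = 5
height_2 = 4.25
pos_x_3 = 5
pos_y_3 = 6.75
pos_z_3 = 5.75
width_3 = 2.75
depth_3 = 1.25
pos_x_4 = 2
pos_y_4 = 8
pos_z_4 = 1.25
radius_4 = 1.25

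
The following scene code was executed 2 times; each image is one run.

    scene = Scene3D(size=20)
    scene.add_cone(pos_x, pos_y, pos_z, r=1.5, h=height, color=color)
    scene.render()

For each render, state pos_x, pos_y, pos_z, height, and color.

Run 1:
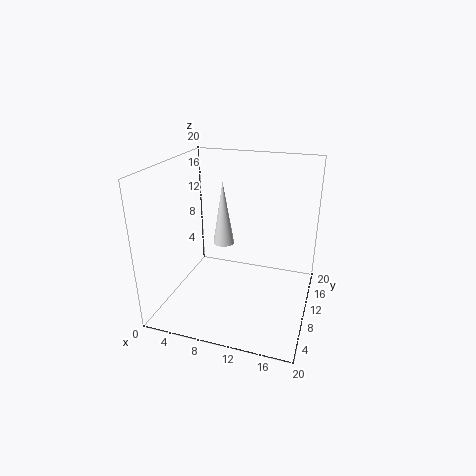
pos_x = 7.5, pos_y = 11, pos_z = 8.5, height = 9, color = 'white'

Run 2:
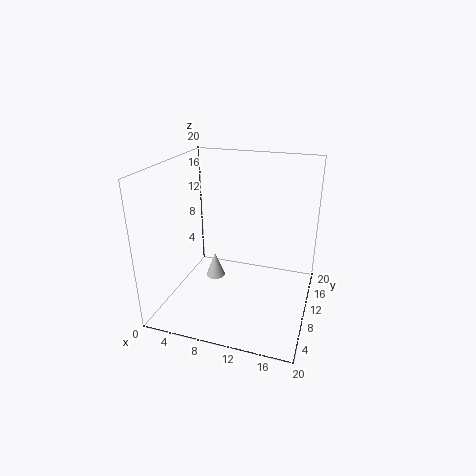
pos_x = 5, pos_y = 13.5, pos_z = 1, height = 4, color = 'lightgray'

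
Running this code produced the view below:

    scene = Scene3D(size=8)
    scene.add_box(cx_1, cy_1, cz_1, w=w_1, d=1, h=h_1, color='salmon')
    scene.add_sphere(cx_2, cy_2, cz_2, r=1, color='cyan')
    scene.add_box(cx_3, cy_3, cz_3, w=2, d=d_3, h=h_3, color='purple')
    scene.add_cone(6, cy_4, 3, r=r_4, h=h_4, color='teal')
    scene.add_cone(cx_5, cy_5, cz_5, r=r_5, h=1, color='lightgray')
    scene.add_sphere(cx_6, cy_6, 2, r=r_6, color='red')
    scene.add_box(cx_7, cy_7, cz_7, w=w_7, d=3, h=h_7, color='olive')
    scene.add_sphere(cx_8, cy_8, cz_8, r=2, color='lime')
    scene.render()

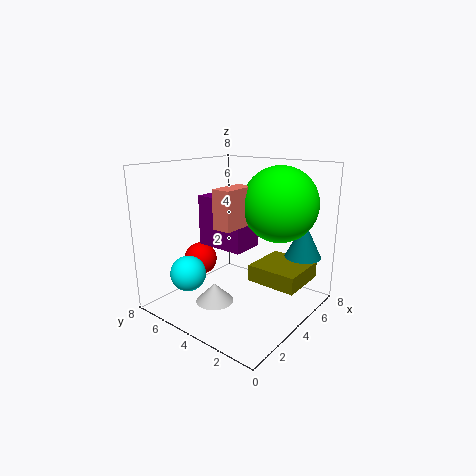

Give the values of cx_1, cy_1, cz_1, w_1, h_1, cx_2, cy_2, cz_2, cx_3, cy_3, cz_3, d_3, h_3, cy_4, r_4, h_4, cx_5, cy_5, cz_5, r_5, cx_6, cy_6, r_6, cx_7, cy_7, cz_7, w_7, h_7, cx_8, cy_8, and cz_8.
cx_1 = 2
cy_1 = 3
cz_1 = 5
w_1 = 2
h_1 = 2
cx_2 = 2
cy_2 = 6
cz_2 = 2
cx_3 = 4
cy_3 = 4
cz_3 = 3
d_3 = 3
h_3 = 3
cy_4 = 1
r_4 = 1
h_4 = 2
cx_5 = 2
cy_5 = 4
cz_5 = 1
r_5 = 1
cx_6 = 4
cy_6 = 7
r_6 = 1
cx_7 = 5
cy_7 = 1
cz_7 = 1
w_7 = 3
h_7 = 1
cx_8 = 5
cy_8 = 2
cz_8 = 6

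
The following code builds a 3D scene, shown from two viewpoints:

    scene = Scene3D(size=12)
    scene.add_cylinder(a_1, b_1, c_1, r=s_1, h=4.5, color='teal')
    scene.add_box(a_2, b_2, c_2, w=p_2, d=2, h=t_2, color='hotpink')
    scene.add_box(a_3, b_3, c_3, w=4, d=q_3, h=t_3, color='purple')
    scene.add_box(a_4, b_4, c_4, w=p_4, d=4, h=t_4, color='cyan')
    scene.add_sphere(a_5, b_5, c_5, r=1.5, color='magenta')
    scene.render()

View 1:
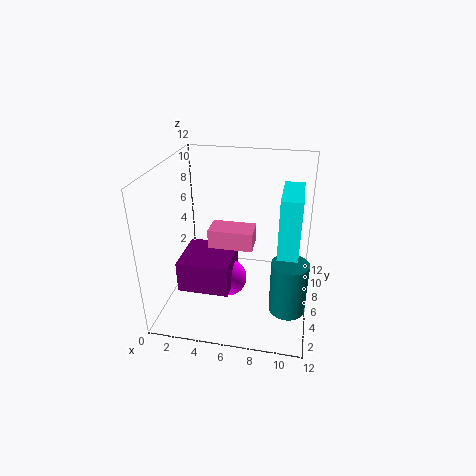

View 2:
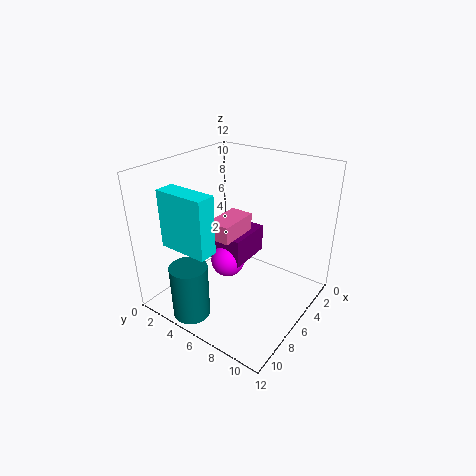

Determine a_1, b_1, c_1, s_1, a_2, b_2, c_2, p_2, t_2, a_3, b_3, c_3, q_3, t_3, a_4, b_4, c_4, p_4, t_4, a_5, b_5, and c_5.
a_1 = 10.5, b_1 = 4.5, c_1 = 0.5, s_1 = 1.5, a_2 = 4, b_2 = 4, c_2 = 6, p_2 = 3.5, t_2 = 1.5, a_3 = 2, b_3 = 2, c_3 = 3, q_3 = 4, t_3 = 2.5, a_4 = 9.5, b_4 = 2.5, c_4 = 6.5, p_4 = 1.5, t_4 = 4.5, a_5 = 5.5, b_5 = 4.5, c_5 = 3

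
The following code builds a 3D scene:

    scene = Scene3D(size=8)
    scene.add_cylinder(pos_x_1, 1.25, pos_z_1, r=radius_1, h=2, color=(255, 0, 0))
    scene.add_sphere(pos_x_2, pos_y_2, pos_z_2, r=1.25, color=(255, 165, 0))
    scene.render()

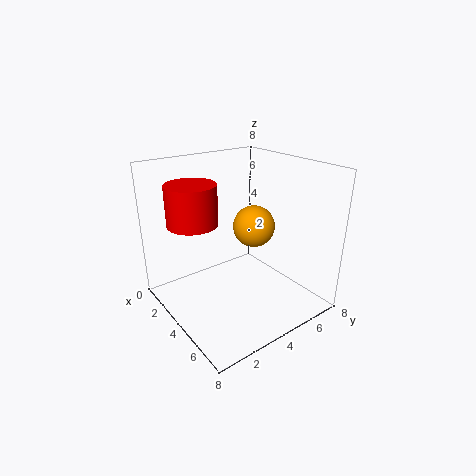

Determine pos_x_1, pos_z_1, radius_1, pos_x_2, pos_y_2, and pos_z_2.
pos_x_1 = 4
pos_z_1 = 5.5
radius_1 = 1.25
pos_x_2 = 3.25
pos_y_2 = 5.75
pos_z_2 = 4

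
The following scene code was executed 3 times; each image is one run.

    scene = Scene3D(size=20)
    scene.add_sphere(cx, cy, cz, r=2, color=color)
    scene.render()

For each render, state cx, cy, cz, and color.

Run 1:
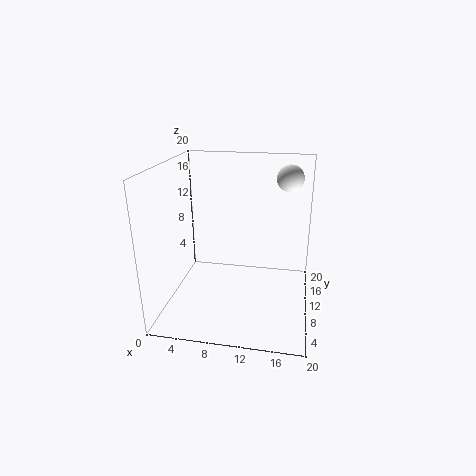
cx = 16.5, cy = 17, cz = 17, color = 'white'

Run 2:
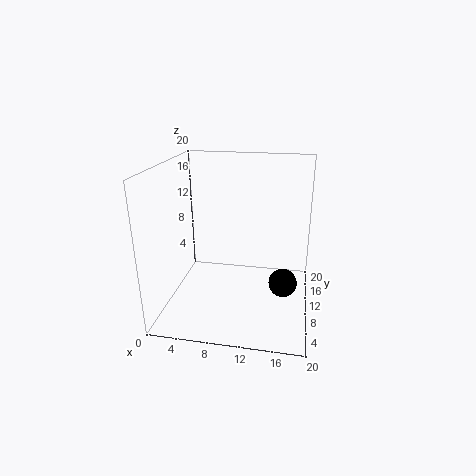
cx = 16.5, cy = 10, cz = 3.5, color = 'black'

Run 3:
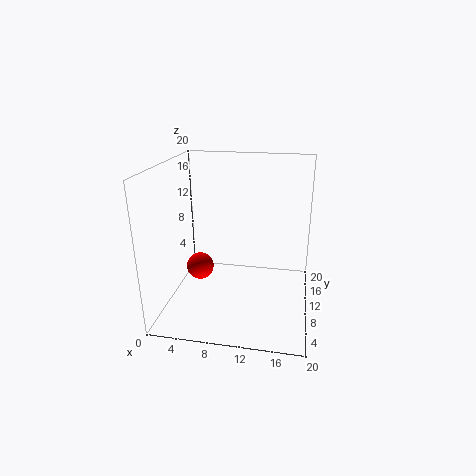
cx = 4, cy = 11, cz = 4.5, color = 'red'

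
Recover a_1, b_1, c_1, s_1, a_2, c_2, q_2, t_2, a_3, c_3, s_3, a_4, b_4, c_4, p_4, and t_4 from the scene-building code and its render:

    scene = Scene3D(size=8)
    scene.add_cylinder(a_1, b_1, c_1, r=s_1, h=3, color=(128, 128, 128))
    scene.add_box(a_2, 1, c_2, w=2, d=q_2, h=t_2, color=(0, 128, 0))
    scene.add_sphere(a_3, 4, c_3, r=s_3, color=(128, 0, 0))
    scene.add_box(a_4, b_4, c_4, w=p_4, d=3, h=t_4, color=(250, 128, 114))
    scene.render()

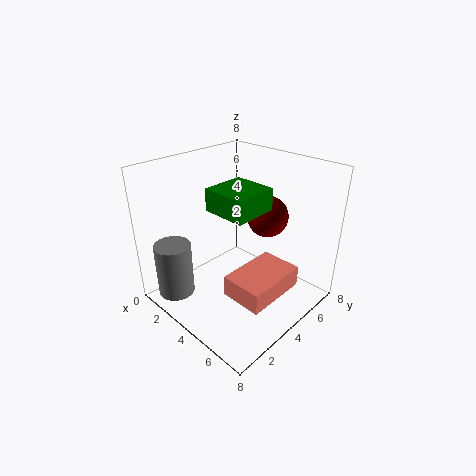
a_1 = 2; b_1 = 1; c_1 = 1; s_1 = 1; a_2 = 5; c_2 = 7; q_2 = 2; t_2 = 1; a_3 = 6; c_3 = 6; s_3 = 1; a_4 = 6; b_4 = 1; c_4 = 3; p_4 = 2; t_4 = 1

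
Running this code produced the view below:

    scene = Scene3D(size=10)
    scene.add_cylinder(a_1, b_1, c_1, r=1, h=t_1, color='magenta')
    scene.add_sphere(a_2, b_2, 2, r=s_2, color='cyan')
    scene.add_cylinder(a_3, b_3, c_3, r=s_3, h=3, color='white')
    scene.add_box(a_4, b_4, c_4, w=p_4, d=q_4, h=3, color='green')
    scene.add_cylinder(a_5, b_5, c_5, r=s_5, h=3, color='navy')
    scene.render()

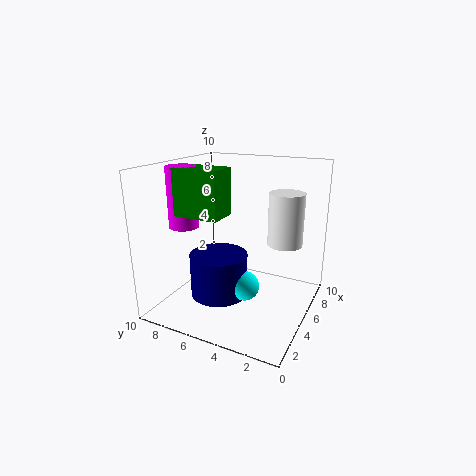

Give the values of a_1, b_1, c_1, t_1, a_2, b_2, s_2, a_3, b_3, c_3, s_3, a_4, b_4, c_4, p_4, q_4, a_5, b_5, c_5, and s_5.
a_1 = 3; b_1 = 8; c_1 = 6; t_1 = 4; a_2 = 4; b_2 = 4; s_2 = 1; a_3 = 3; b_3 = 1; c_3 = 6; s_3 = 1; a_4 = 2; b_4 = 5; c_4 = 7; p_4 = 2; q_4 = 3; a_5 = 4; b_5 = 6; c_5 = 1; s_5 = 2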